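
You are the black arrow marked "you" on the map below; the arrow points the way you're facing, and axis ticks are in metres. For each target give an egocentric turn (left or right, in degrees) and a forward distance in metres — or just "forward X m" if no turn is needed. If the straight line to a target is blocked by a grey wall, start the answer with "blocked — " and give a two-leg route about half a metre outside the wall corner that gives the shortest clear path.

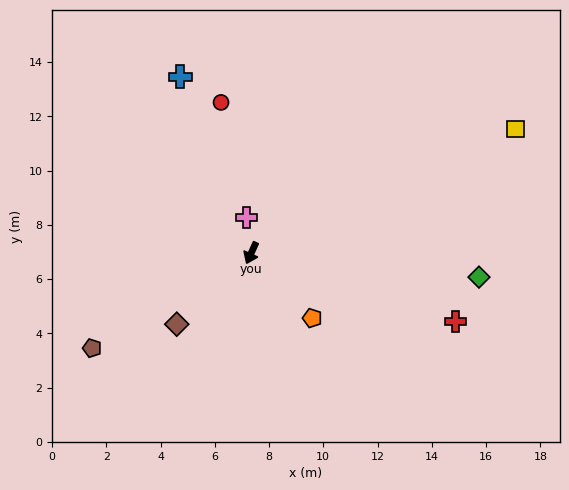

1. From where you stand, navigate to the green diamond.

turn left 108°, forward 8.4 m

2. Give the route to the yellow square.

turn left 139°, forward 10.8 m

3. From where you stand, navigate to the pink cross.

turn right 148°, forward 1.3 m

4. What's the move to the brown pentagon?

turn right 35°, forward 6.8 m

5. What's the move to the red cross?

turn left 96°, forward 7.9 m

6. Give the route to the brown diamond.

turn right 22°, forward 3.8 m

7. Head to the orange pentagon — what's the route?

turn left 67°, forward 3.3 m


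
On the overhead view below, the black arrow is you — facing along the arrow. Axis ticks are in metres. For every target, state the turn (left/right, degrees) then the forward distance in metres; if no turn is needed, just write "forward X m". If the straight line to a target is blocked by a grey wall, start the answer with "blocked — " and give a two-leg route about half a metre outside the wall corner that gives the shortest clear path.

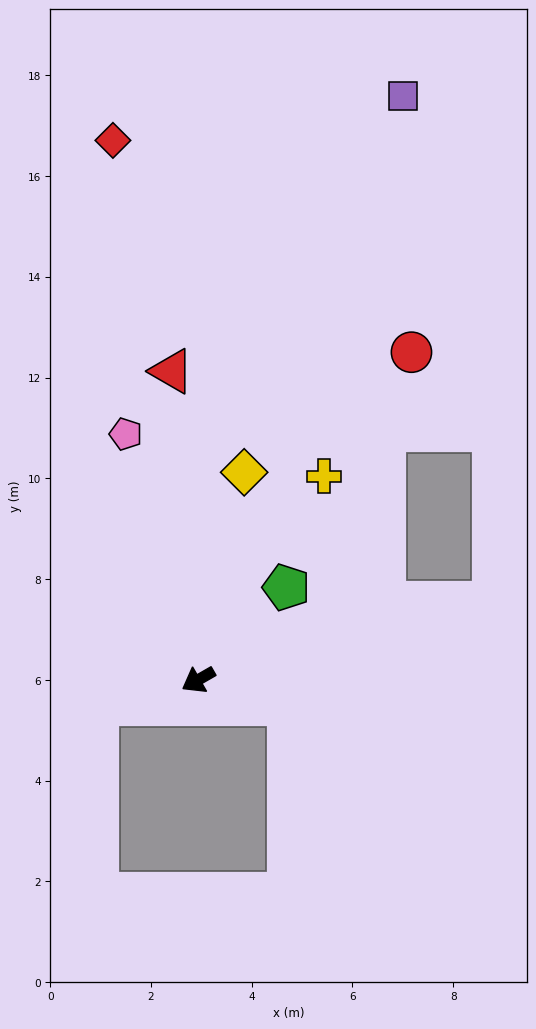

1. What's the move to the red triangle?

turn right 115°, forward 6.1 m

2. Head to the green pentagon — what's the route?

turn right 163°, forward 2.5 m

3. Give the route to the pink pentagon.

turn right 103°, forward 5.1 m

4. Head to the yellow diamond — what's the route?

turn right 132°, forward 4.2 m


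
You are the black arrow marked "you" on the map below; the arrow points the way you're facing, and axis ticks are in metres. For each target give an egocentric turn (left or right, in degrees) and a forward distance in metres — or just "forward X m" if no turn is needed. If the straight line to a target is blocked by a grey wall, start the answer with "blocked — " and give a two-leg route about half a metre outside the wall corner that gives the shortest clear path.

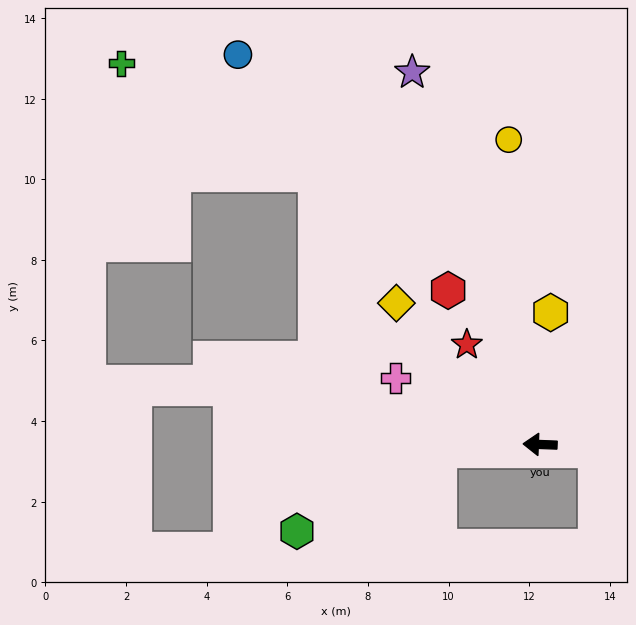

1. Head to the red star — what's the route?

turn right 52°, forward 3.1 m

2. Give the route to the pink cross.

turn right 22°, forward 3.9 m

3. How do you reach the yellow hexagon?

turn right 92°, forward 3.3 m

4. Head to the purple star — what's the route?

turn right 69°, forward 9.8 m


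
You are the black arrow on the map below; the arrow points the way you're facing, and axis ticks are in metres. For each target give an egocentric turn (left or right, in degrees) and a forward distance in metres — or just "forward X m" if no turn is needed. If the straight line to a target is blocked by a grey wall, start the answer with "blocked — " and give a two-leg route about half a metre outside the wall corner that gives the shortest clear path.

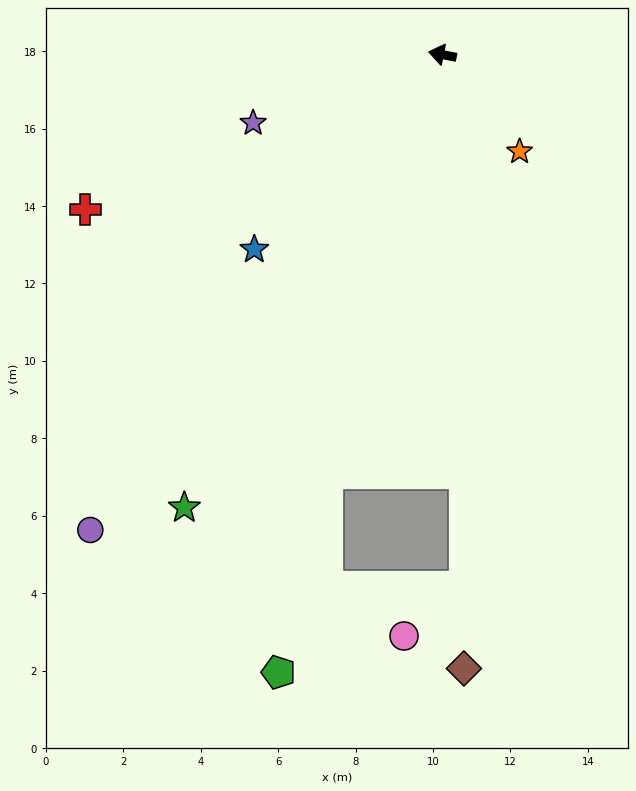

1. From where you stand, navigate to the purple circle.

turn left 65°, forward 15.3 m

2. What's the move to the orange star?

turn left 140°, forward 3.2 m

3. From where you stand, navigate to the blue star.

turn left 57°, forward 7.0 m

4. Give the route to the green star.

turn left 72°, forward 13.5 m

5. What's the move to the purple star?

turn left 31°, forward 5.2 m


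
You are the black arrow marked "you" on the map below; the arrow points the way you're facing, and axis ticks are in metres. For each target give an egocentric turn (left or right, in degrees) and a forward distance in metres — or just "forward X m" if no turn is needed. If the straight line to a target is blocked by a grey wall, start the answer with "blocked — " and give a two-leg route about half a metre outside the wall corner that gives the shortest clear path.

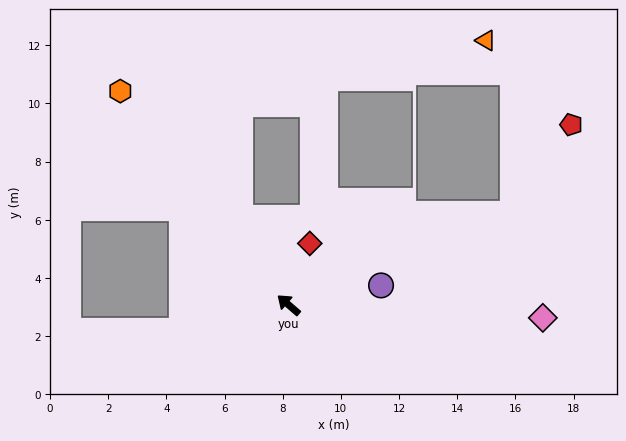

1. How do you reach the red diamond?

turn right 68°, forward 2.2 m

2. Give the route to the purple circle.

turn right 127°, forward 3.2 m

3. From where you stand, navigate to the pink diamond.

turn right 142°, forward 8.8 m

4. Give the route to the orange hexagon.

turn right 11°, forward 9.4 m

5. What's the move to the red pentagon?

blocked — turn right 117°, forward 8.3 m, then turn left 34°, forward 3.6 m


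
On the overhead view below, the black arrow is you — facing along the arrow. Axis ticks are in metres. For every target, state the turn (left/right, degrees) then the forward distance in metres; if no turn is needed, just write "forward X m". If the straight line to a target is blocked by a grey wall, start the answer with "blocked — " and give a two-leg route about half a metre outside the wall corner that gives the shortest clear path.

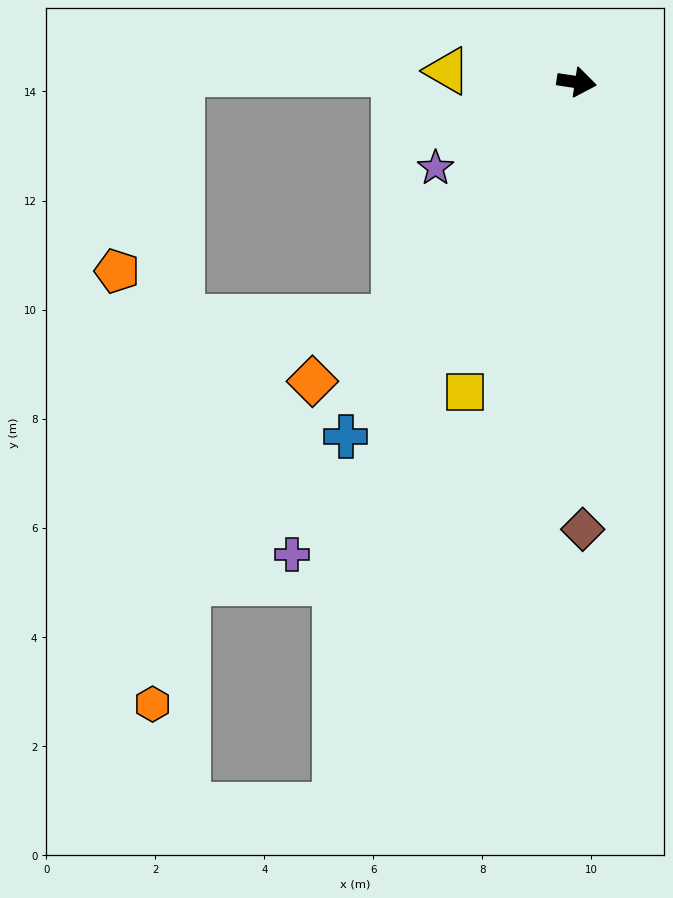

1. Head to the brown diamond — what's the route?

turn right 81°, forward 8.2 m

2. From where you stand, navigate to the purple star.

turn right 140°, forward 3.0 m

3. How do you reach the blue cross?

turn right 114°, forward 7.8 m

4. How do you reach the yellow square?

turn right 101°, forward 6.0 m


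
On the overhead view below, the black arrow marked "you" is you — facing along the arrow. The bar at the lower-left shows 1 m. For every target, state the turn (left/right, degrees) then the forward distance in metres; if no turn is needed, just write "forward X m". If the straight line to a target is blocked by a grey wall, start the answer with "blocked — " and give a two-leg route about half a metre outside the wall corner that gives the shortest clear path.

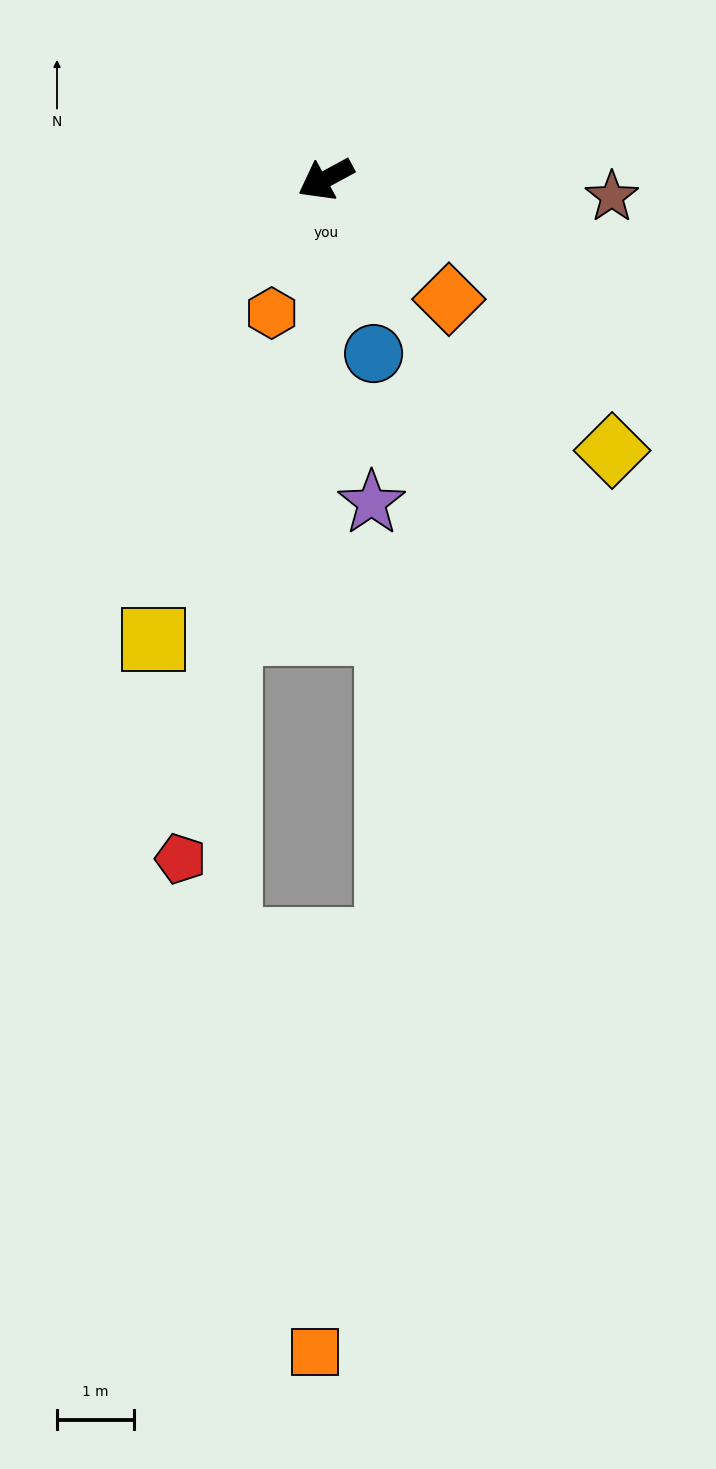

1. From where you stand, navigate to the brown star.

turn left 148°, forward 3.7 m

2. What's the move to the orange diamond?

turn left 107°, forward 2.2 m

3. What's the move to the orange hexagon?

turn left 40°, forward 1.9 m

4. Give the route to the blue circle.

turn left 77°, forward 2.4 m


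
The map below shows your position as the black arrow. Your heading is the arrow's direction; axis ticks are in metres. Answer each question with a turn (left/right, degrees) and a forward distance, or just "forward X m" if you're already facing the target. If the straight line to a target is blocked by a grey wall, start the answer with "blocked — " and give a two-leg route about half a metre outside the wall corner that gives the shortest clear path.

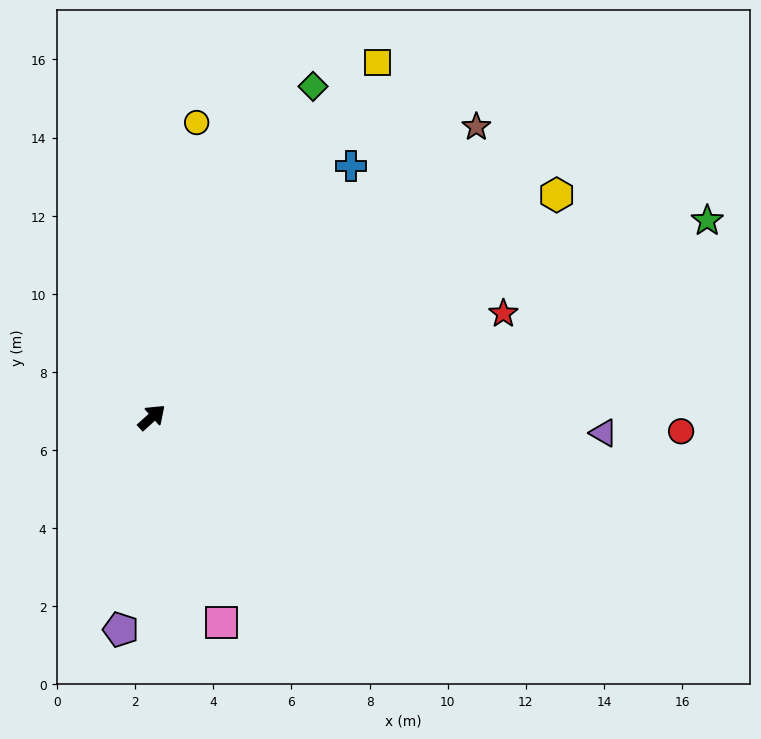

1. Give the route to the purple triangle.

turn right 44°, forward 11.6 m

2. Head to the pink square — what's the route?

turn right 113°, forward 5.5 m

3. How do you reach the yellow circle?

turn left 39°, forward 7.6 m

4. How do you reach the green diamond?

turn left 22°, forward 9.4 m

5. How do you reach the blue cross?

turn left 10°, forward 8.2 m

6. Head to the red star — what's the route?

turn right 26°, forward 9.4 m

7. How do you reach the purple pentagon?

turn right 140°, forward 5.5 m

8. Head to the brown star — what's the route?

forward 11.2 m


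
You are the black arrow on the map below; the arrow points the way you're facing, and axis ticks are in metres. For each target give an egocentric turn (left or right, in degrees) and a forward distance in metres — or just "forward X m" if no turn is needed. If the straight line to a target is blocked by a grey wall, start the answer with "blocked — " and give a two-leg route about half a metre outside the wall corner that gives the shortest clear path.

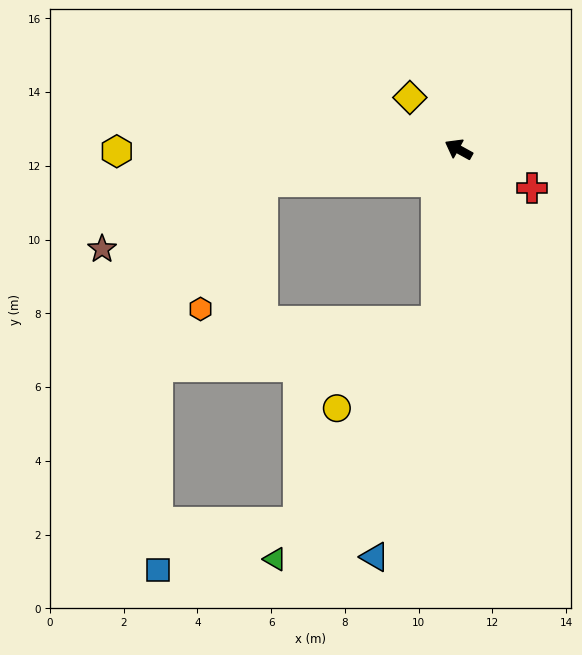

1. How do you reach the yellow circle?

blocked — turn left 112°, forward 4.7 m, then turn right 42°, forward 3.6 m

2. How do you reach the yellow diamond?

turn right 18°, forward 1.9 m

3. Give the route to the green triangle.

blocked — turn left 112°, forward 4.7 m, then turn right 27°, forward 7.8 m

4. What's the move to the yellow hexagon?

turn left 29°, forward 9.3 m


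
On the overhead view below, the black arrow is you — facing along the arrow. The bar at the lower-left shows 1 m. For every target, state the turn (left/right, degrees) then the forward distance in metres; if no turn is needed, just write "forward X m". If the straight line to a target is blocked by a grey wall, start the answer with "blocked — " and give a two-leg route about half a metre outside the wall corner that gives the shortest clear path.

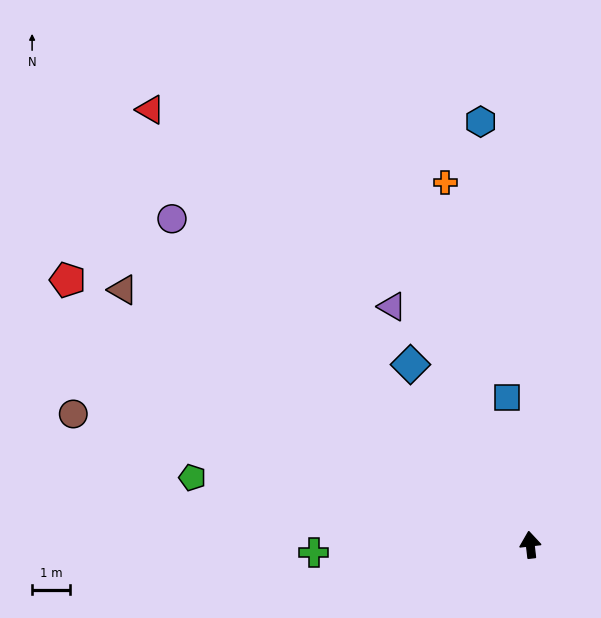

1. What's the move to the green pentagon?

turn left 72°, forward 9.1 m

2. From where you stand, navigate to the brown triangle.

turn left 51°, forward 12.6 m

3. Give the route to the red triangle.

turn left 35°, forward 15.2 m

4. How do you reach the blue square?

turn left 2°, forward 3.9 m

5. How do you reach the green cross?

turn left 85°, forward 5.7 m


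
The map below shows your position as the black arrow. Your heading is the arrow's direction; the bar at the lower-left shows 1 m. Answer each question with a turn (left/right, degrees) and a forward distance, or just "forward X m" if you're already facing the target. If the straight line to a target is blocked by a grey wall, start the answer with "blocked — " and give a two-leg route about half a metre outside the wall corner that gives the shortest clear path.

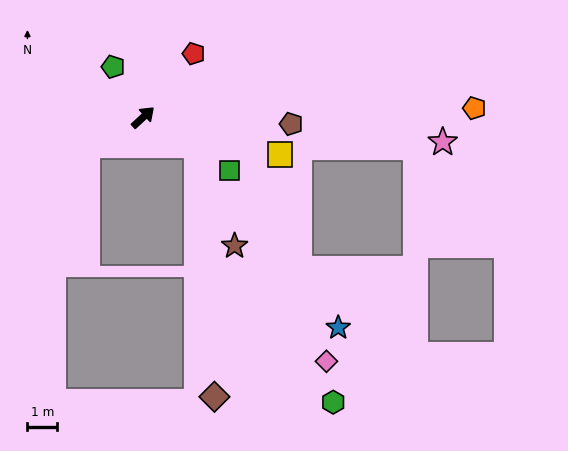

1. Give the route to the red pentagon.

turn left 9°, forward 2.7 m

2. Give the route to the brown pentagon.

turn right 45°, forward 5.0 m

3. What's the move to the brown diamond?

blocked — turn right 71°, forward 2.0 m, then turn right 58°, forward 8.5 m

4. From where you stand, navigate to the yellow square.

turn right 58°, forward 4.8 m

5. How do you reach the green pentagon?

turn left 78°, forward 2.0 m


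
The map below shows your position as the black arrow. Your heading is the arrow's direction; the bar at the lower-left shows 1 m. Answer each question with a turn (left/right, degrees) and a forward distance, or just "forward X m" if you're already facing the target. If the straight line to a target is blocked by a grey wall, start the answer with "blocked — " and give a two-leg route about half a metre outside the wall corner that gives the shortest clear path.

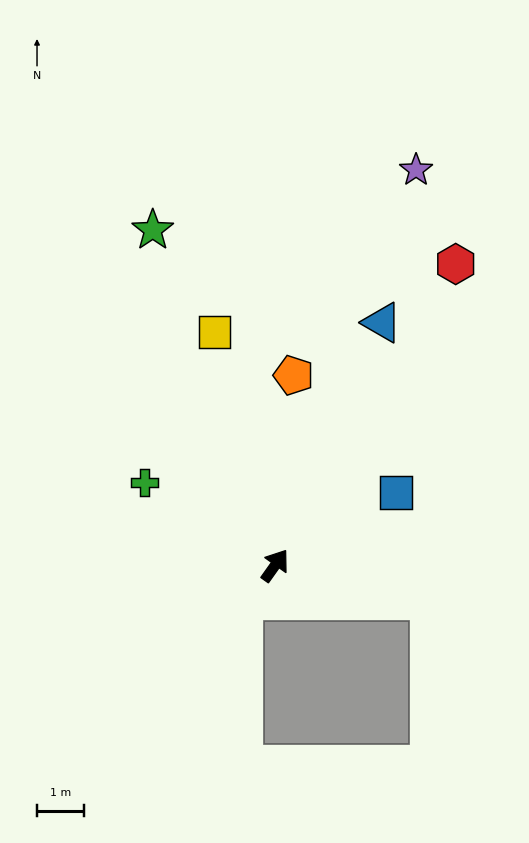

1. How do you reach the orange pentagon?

turn left 30°, forward 4.1 m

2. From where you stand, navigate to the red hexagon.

turn left 4°, forward 7.5 m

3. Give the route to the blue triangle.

turn left 12°, forward 5.6 m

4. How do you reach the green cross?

turn left 93°, forward 3.3 m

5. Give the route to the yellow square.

turn left 50°, forward 5.1 m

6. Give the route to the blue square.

turn right 23°, forward 3.0 m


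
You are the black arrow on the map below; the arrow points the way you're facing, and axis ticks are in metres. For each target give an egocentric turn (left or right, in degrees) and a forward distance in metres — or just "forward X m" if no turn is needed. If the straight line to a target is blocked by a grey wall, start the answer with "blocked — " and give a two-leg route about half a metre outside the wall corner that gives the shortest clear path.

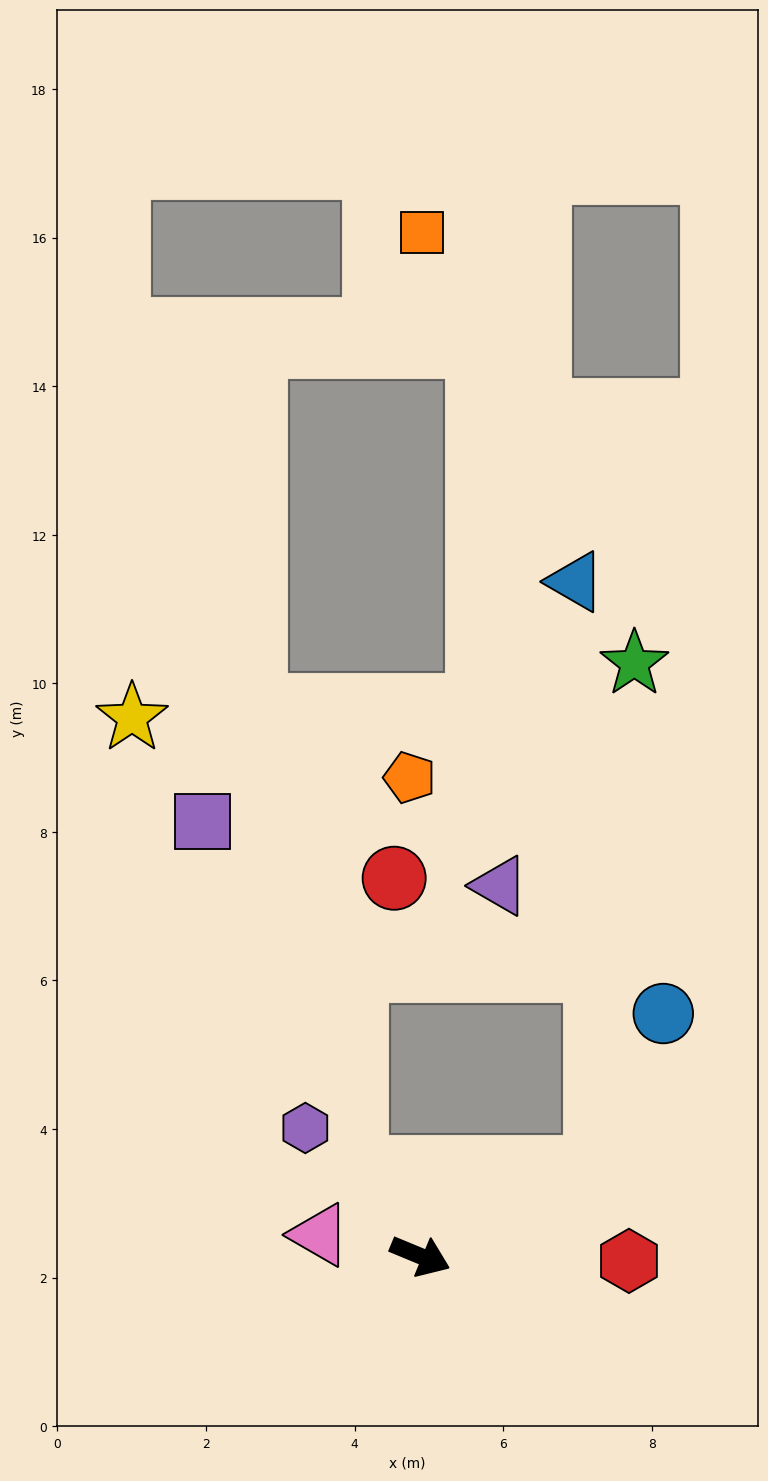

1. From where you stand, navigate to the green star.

blocked — turn left 49°, forward 2.6 m, then turn left 59°, forward 6.8 m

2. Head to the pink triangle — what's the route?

turn right 169°, forward 1.4 m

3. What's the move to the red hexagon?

turn left 21°, forward 2.8 m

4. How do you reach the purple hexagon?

turn left 154°, forward 2.3 m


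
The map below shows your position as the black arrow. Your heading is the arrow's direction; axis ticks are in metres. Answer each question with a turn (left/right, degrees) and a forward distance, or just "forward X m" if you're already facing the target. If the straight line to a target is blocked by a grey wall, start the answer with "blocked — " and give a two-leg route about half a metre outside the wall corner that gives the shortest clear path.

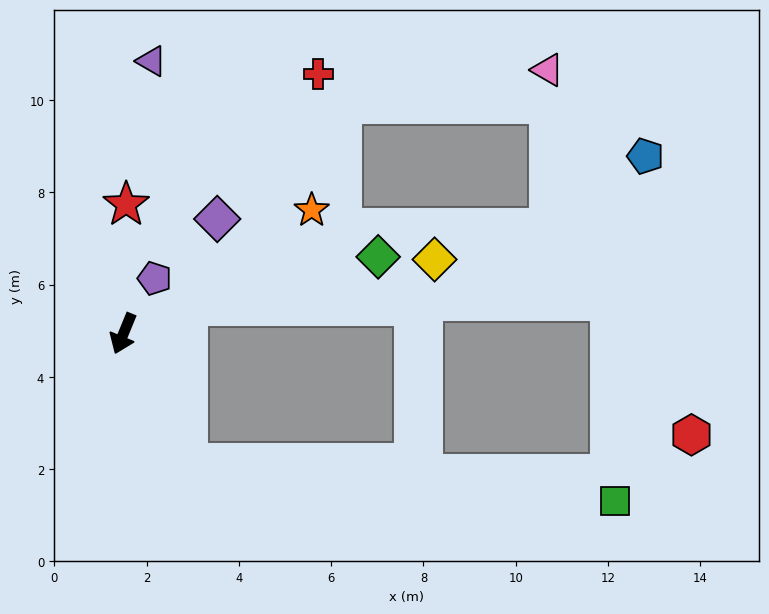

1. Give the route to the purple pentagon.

turn left 173°, forward 1.4 m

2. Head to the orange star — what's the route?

turn left 146°, forward 4.9 m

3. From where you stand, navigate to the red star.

turn right 159°, forward 2.8 m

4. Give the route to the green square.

blocked — turn left 49°, forward 3.1 m, then turn left 58°, forward 9.3 m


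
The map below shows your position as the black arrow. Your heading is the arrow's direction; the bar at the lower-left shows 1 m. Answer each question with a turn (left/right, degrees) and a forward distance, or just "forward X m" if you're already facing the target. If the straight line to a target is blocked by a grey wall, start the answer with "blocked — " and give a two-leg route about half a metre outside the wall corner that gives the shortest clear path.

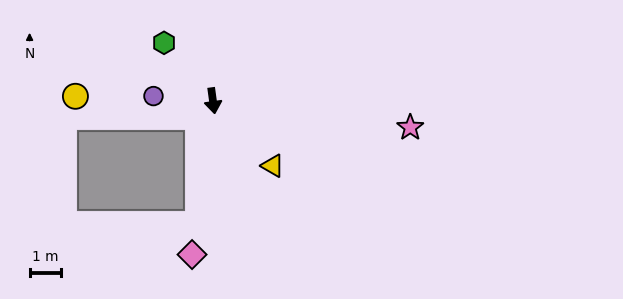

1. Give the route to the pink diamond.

turn right 16°, forward 5.0 m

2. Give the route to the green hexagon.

turn right 148°, forward 2.4 m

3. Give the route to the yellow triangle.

turn left 35°, forward 2.8 m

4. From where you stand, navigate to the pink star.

turn left 75°, forward 6.4 m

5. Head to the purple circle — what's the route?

turn right 102°, forward 1.9 m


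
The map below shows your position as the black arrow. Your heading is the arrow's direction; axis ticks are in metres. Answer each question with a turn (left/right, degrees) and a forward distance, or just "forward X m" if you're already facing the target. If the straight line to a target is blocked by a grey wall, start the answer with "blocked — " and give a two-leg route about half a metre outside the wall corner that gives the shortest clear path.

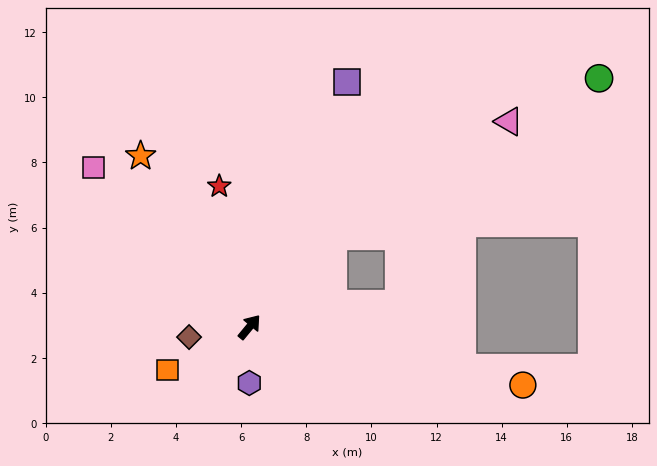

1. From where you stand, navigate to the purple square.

turn left 18°, forward 8.1 m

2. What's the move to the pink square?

turn left 84°, forward 6.9 m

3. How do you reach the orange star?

turn left 72°, forward 6.2 m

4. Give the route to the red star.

turn left 52°, forward 4.4 m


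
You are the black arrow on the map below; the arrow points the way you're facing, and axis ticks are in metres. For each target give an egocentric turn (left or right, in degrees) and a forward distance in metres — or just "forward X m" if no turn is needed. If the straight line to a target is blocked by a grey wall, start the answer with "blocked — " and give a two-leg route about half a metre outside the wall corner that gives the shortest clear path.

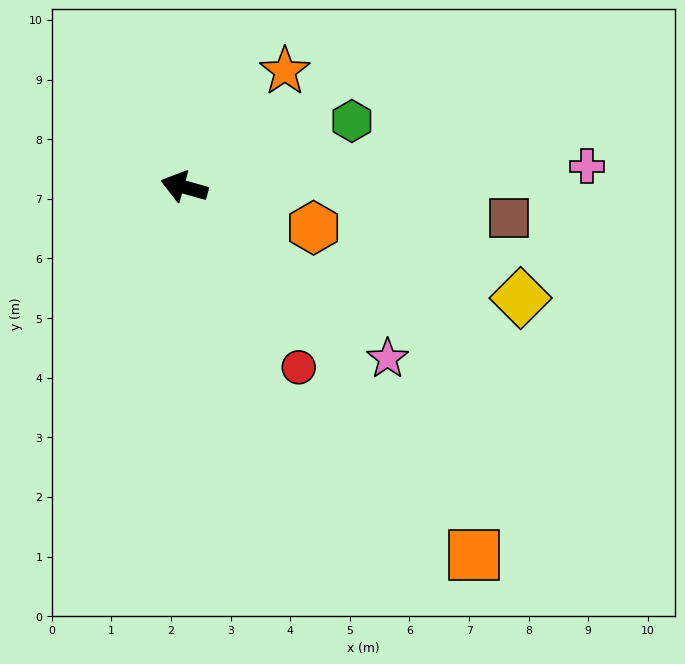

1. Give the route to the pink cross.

turn right 161°, forward 6.8 m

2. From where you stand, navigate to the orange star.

turn right 115°, forward 2.6 m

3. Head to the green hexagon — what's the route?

turn right 143°, forward 3.0 m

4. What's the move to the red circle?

turn left 138°, forward 3.6 m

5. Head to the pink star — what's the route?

turn left 155°, forward 4.5 m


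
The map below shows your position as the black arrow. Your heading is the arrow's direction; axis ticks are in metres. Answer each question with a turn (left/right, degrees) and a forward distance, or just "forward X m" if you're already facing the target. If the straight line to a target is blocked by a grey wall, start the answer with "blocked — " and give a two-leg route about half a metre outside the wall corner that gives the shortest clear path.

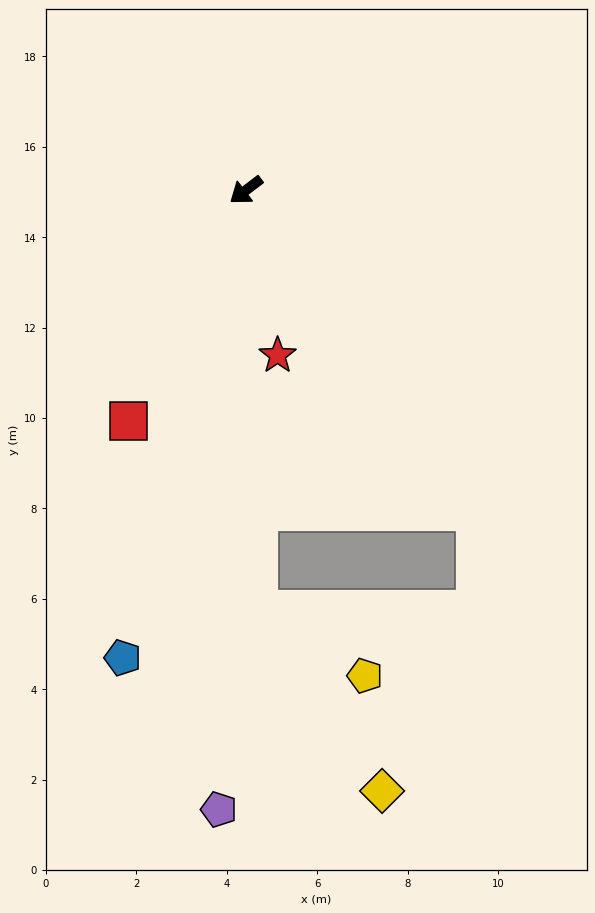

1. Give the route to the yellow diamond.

blocked — turn left 54°, forward 9.3 m, then turn left 33°, forward 4.9 m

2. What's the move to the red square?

turn left 26°, forward 5.7 m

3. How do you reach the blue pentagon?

turn left 38°, forward 10.7 m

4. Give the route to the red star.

turn left 64°, forward 3.7 m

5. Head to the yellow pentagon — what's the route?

blocked — turn left 54°, forward 9.3 m, then turn left 57°, forward 2.8 m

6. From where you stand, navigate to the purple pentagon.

turn left 50°, forward 13.7 m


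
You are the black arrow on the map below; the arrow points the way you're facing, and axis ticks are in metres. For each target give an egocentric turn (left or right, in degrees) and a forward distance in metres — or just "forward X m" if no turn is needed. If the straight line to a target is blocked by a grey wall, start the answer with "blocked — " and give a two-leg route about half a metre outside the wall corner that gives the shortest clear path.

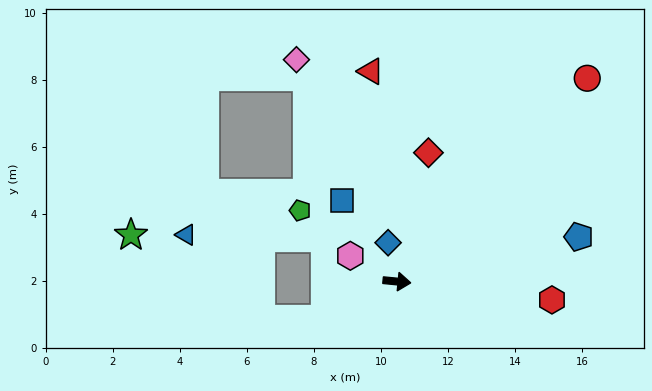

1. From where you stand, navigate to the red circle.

turn left 52°, forward 8.3 m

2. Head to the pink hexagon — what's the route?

turn left 157°, forward 1.6 m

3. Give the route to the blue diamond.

turn left 108°, forward 1.2 m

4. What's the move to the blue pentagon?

turn left 19°, forward 5.6 m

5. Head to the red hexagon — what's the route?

forward 4.7 m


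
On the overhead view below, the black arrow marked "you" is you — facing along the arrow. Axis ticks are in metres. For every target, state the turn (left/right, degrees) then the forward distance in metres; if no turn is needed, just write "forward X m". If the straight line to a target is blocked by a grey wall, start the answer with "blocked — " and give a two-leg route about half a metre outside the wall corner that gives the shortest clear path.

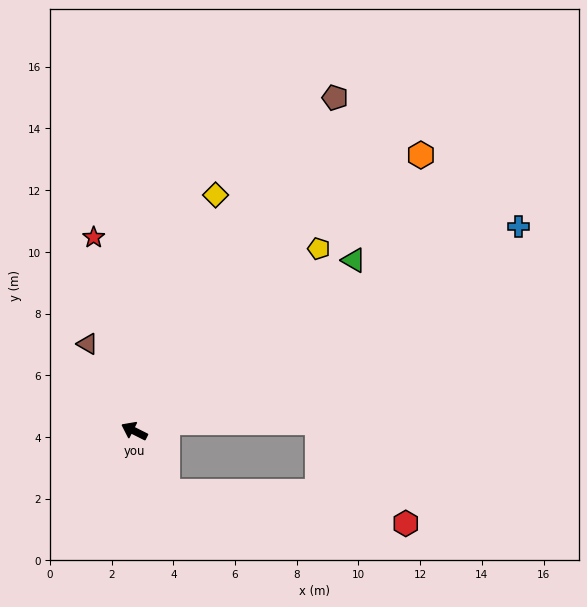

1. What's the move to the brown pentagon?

turn right 94°, forward 12.6 m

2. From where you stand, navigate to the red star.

turn right 51°, forward 6.4 m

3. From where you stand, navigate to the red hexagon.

blocked — turn left 145°, forward 2.2 m, then turn left 54°, forward 7.8 m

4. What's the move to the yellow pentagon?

turn right 109°, forward 8.4 m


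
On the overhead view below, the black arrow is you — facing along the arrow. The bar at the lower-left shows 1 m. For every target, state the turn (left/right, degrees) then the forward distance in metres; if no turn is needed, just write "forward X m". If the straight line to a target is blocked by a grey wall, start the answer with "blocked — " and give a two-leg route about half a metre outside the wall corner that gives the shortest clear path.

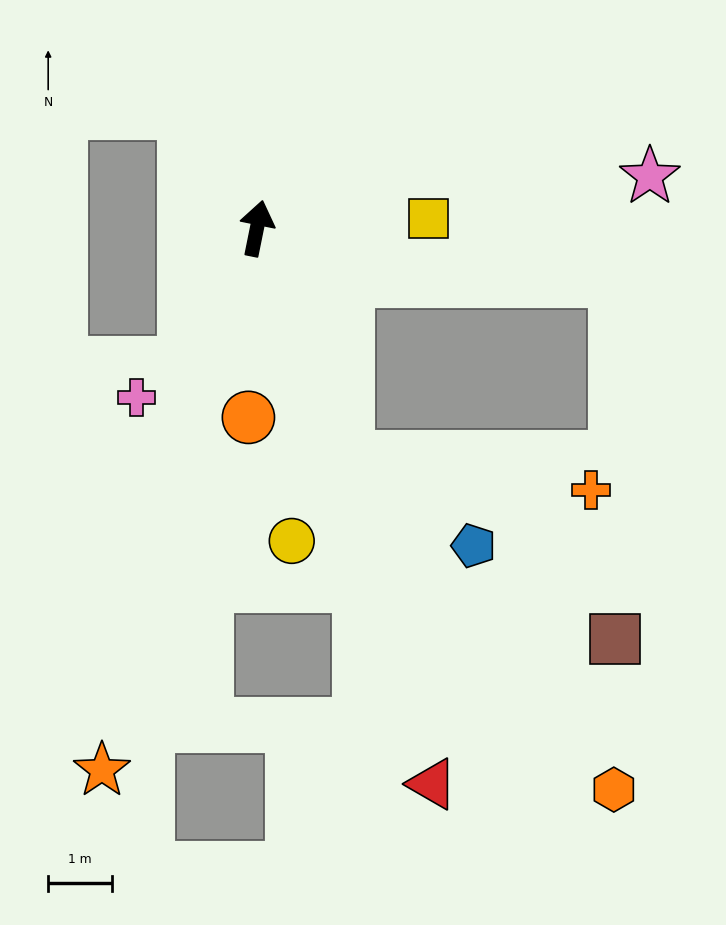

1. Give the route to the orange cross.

blocked — turn right 147°, forward 3.9 m, then turn left 61°, forward 3.9 m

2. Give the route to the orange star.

turn left 175°, forward 8.8 m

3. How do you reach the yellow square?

turn right 75°, forward 2.7 m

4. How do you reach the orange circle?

turn right 171°, forward 3.0 m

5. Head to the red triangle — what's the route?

turn right 151°, forward 9.1 m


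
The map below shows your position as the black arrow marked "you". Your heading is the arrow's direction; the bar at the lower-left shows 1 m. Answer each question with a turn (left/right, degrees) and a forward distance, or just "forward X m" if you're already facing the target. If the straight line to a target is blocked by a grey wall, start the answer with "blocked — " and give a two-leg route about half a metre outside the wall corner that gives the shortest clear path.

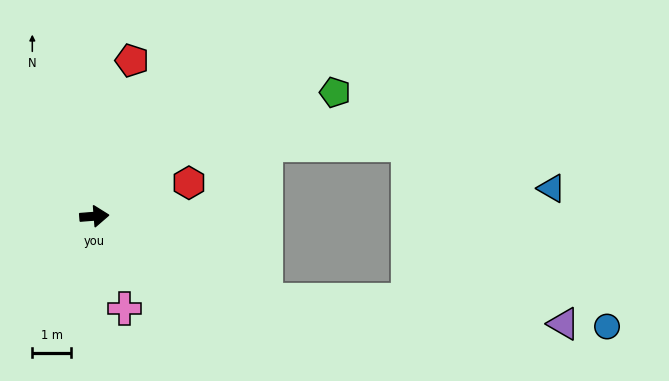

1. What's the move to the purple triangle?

blocked — turn right 30°, forward 5.0 m, then turn left 21°, forward 7.8 m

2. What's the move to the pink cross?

turn right 76°, forward 2.5 m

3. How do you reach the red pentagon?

turn left 72°, forward 4.2 m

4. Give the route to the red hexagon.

turn left 15°, forward 2.6 m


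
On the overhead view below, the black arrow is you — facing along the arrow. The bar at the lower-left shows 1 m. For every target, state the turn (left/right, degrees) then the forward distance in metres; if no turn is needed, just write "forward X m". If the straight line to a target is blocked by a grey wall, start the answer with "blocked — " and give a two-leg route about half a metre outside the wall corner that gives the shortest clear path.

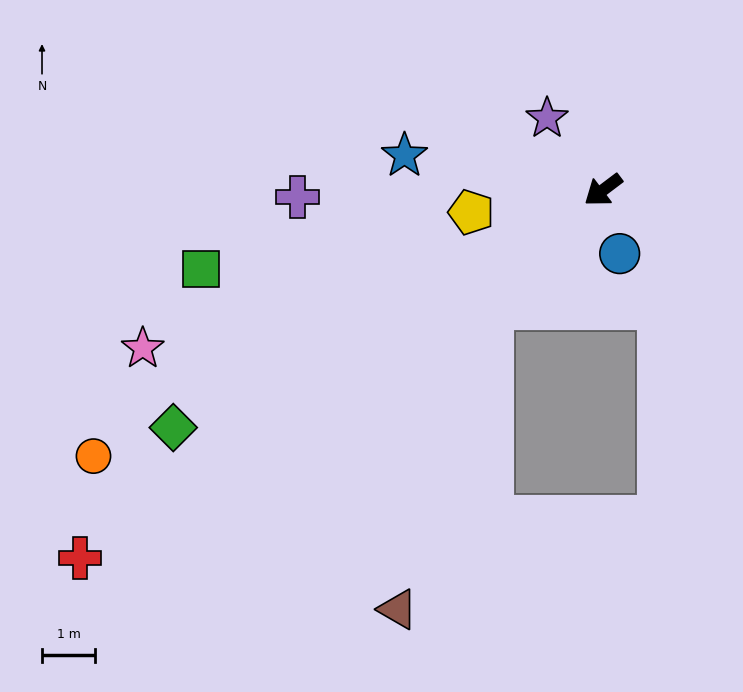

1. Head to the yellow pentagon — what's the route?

turn right 27°, forward 2.5 m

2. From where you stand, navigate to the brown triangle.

blocked — turn left 9°, forward 3.0 m, then turn left 27°, forward 5.9 m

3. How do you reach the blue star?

turn right 47°, forward 3.8 m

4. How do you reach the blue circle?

turn left 68°, forward 1.2 m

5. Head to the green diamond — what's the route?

turn right 8°, forward 9.2 m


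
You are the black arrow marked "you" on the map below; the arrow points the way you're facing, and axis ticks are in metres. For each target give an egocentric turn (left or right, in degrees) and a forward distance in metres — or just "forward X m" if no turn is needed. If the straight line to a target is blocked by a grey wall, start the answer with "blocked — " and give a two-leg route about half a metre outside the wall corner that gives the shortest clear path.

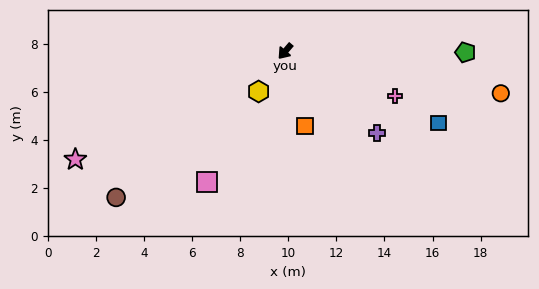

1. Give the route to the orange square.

turn left 55°, forward 3.2 m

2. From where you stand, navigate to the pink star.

turn right 22°, forward 9.8 m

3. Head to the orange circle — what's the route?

turn left 120°, forward 9.1 m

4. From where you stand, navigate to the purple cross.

turn left 89°, forward 5.1 m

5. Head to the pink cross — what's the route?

turn left 108°, forward 4.9 m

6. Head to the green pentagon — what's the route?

turn left 130°, forward 7.5 m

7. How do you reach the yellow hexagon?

turn left 7°, forward 2.0 m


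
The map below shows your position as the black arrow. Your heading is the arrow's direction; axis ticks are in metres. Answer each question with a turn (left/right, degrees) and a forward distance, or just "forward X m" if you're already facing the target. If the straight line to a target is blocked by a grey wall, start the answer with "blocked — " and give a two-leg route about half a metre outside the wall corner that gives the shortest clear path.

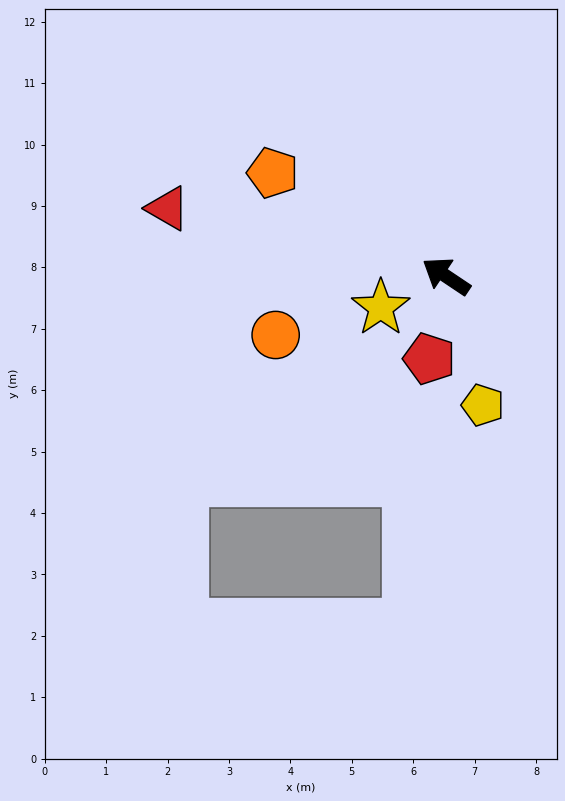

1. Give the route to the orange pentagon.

turn left 3°, forward 3.3 m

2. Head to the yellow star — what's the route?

turn left 60°, forward 1.2 m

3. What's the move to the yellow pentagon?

turn left 140°, forward 2.2 m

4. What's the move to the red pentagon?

turn left 112°, forward 1.4 m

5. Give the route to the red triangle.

turn left 20°, forward 4.7 m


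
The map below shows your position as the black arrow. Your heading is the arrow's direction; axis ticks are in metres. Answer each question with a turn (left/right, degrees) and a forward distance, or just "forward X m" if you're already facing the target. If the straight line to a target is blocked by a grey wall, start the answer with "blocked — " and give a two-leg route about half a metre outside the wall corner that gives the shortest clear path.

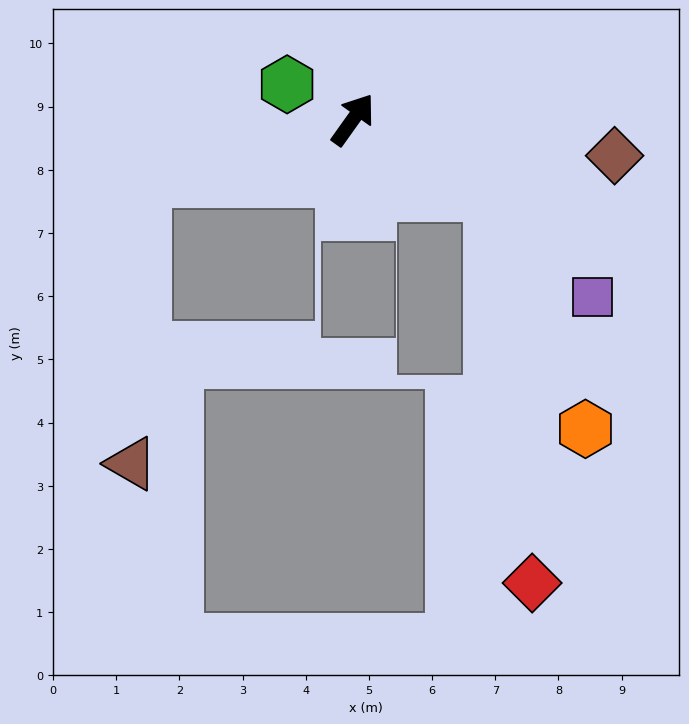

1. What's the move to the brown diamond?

turn right 62°, forward 4.2 m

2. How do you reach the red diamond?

blocked — turn right 83°, forward 2.5 m, then turn right 55°, forward 6.2 m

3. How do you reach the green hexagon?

turn left 97°, forward 1.2 m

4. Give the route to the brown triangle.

blocked — turn left 142°, forward 3.4 m, then turn left 71°, forward 4.5 m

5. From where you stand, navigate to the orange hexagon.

blocked — turn right 83°, forward 2.5 m, then turn right 39°, forward 4.0 m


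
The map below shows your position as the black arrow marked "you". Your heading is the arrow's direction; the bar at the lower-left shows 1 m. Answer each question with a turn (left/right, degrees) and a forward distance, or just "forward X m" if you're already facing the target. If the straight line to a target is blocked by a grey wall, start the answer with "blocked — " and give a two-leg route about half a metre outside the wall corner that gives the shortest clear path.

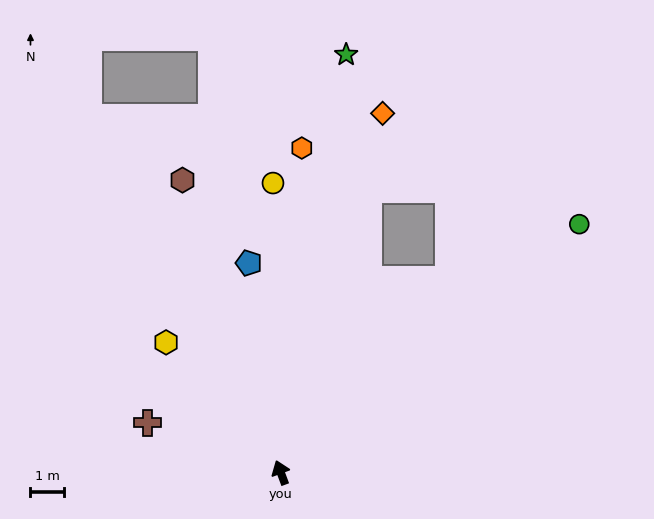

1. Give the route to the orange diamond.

turn right 36°, forward 11.1 m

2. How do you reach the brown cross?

turn left 49°, forward 4.2 m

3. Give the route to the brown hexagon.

forward 9.2 m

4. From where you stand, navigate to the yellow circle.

turn right 19°, forward 8.6 m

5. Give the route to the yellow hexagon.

turn left 21°, forward 5.2 m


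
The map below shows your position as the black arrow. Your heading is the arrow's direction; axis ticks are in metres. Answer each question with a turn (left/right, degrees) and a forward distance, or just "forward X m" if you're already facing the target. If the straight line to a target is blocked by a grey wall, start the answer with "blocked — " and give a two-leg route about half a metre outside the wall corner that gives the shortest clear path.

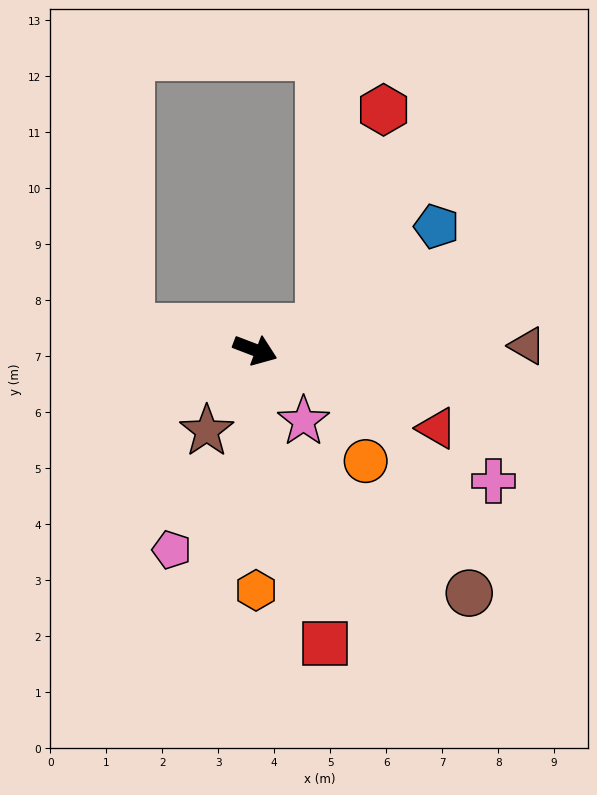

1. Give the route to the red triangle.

turn right 2°, forward 3.5 m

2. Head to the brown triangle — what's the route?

turn left 22°, forward 4.9 m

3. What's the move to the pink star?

turn right 35°, forward 1.5 m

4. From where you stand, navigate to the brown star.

turn right 100°, forward 1.7 m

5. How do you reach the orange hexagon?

turn right 69°, forward 4.3 m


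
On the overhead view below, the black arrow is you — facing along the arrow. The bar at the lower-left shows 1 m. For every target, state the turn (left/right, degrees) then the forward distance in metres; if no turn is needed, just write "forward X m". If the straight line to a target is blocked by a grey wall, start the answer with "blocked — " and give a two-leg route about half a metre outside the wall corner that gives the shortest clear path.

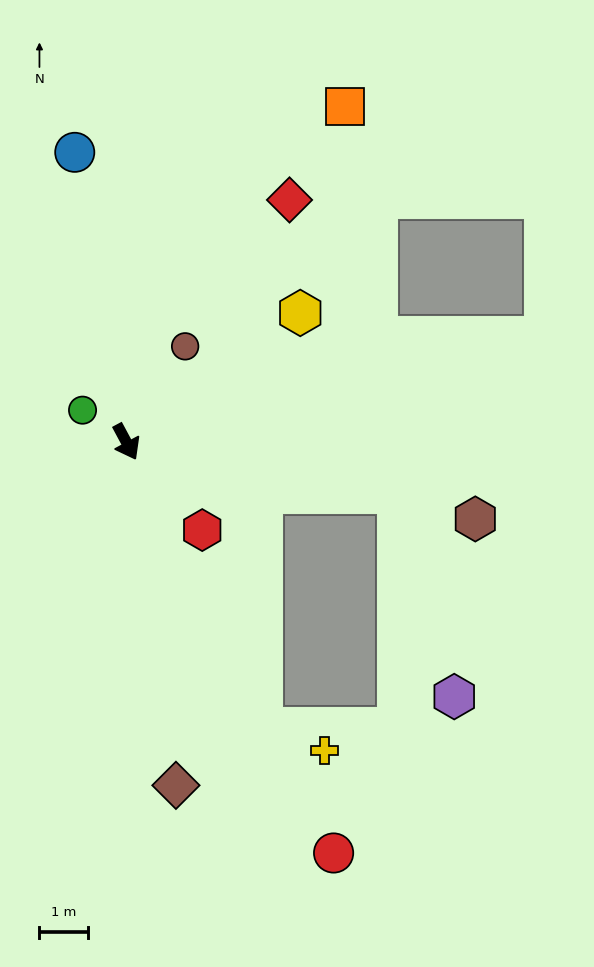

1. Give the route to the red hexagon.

turn left 13°, forward 2.4 m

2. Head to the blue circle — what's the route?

turn left 162°, forward 6.1 m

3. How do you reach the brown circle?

turn left 120°, forward 2.3 m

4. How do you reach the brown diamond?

turn right 20°, forward 7.2 m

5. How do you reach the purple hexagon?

blocked — turn left 51°, forward 5.7 m, then turn right 64°, forward 4.4 m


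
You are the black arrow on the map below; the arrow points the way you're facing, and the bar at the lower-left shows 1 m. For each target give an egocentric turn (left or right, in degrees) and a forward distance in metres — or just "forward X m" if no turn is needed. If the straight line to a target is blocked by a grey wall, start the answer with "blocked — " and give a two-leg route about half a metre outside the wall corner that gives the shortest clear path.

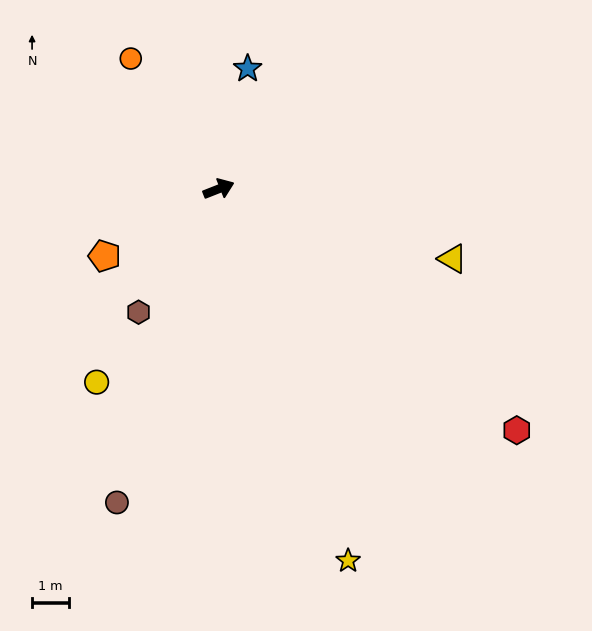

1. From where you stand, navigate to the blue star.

turn left 55°, forward 3.4 m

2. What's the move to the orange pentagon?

turn right 171°, forward 3.6 m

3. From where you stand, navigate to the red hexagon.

turn right 60°, forward 10.5 m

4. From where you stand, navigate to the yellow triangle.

turn right 38°, forward 6.7 m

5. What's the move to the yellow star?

turn right 92°, forward 10.8 m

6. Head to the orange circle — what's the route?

turn left 103°, forward 4.3 m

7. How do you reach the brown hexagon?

turn right 145°, forward 4.0 m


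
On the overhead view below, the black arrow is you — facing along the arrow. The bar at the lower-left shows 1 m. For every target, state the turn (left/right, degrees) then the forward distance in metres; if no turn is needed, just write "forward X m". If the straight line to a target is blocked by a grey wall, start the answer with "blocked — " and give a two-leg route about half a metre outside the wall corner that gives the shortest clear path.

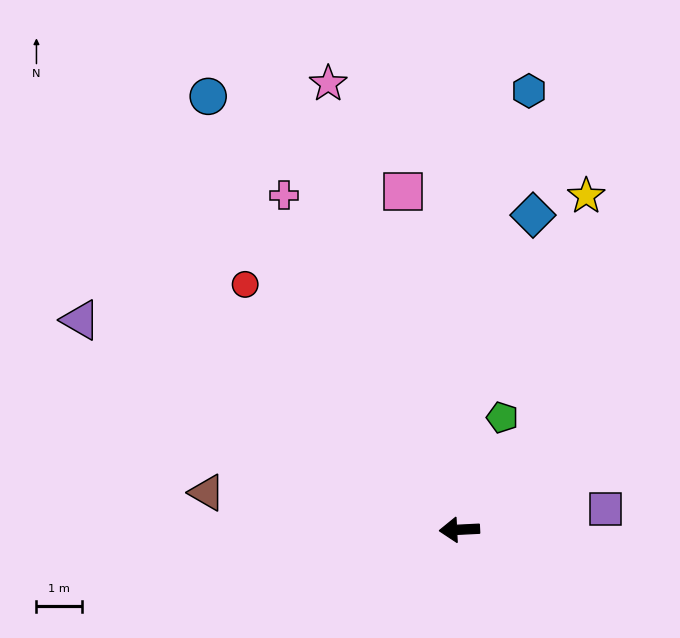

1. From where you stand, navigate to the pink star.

turn right 76°, forward 10.2 m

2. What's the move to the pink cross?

turn right 65°, forward 8.3 m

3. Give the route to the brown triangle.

turn right 11°, forward 5.6 m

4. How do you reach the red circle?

turn right 52°, forward 7.2 m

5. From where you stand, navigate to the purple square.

turn right 175°, forward 3.2 m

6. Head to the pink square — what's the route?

turn right 83°, forward 7.5 m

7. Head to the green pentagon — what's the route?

turn right 114°, forward 2.6 m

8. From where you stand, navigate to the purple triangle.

turn right 32°, forward 9.5 m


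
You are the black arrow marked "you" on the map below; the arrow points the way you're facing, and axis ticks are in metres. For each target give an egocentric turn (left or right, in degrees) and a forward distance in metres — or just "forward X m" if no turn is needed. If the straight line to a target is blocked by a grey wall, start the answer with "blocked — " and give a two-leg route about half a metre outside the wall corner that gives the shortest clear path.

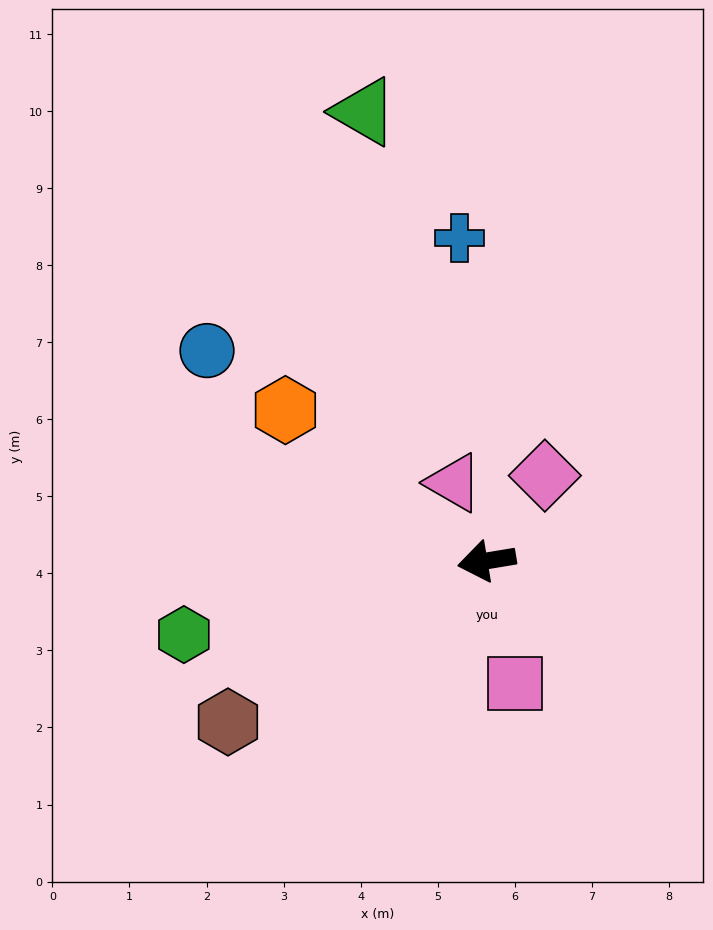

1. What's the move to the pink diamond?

turn right 134°, forward 1.3 m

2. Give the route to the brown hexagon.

turn left 22°, forward 4.0 m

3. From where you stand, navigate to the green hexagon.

turn left 4°, forward 4.0 m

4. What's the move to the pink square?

turn left 94°, forward 1.6 m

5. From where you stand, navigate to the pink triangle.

turn right 77°, forward 1.1 m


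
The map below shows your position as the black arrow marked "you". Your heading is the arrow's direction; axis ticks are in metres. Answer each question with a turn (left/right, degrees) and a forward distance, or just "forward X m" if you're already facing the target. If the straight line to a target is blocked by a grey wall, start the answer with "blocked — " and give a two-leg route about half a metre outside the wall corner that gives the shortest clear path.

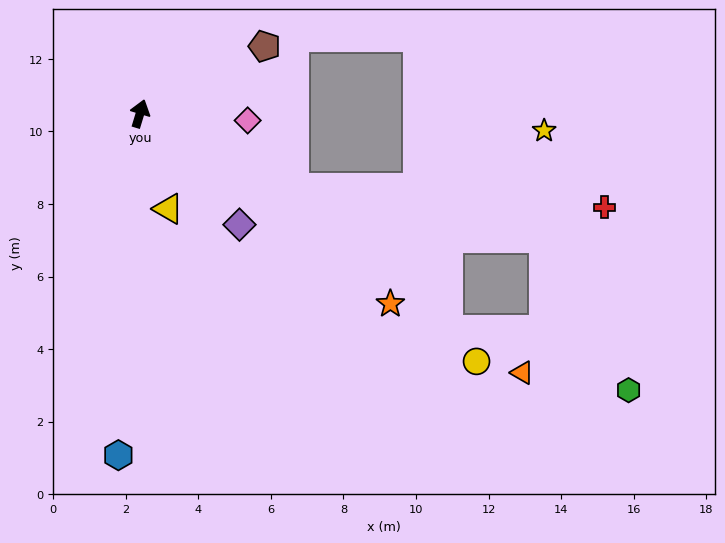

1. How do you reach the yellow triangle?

turn right 147°, forward 2.7 m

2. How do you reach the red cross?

blocked — turn right 99°, forward 4.7 m, then turn left 22°, forward 8.6 m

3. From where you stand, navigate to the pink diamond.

turn right 77°, forward 3.0 m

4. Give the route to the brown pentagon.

turn right 45°, forward 3.9 m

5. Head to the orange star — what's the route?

turn right 110°, forward 8.7 m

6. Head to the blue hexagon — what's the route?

turn right 167°, forward 9.4 m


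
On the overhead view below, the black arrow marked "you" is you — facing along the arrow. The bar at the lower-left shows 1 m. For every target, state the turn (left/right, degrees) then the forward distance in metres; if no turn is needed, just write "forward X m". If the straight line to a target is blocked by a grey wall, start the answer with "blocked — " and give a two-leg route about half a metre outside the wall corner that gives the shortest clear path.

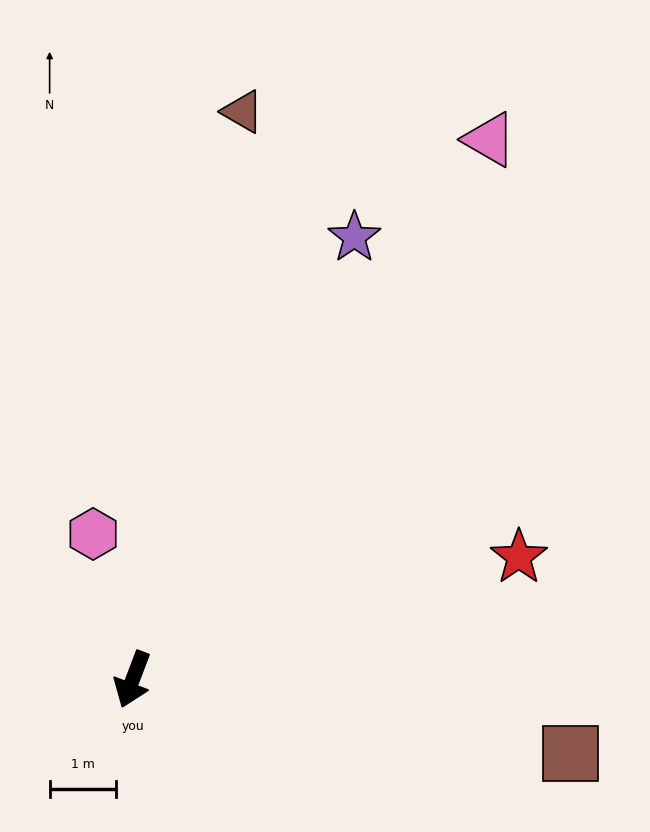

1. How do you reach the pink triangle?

turn left 167°, forward 9.8 m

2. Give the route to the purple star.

turn left 174°, forward 7.5 m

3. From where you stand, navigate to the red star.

turn left 128°, forward 6.1 m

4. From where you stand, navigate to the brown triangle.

turn right 170°, forward 8.7 m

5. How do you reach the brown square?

turn left 101°, forward 6.7 m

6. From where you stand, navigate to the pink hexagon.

turn right 144°, forward 2.3 m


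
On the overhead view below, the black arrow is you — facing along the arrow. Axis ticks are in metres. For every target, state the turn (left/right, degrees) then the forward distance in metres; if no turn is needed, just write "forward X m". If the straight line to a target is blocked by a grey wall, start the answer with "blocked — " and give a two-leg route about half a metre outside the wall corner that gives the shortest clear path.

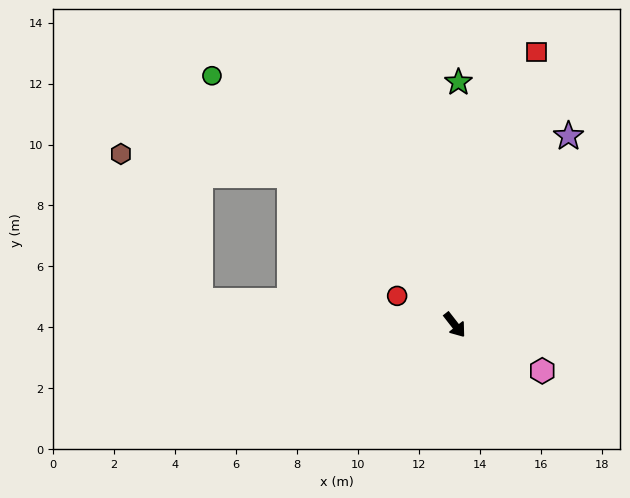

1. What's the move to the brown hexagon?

blocked — turn right 170°, forward 7.3 m, then turn left 35°, forward 5.6 m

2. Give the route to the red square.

turn left 125°, forward 9.4 m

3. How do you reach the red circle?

turn right 155°, forward 2.1 m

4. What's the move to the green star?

turn left 141°, forward 8.0 m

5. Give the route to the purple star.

turn left 111°, forward 7.2 m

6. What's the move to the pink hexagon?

turn left 24°, forward 3.2 m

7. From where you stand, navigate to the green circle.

turn right 174°, forward 11.4 m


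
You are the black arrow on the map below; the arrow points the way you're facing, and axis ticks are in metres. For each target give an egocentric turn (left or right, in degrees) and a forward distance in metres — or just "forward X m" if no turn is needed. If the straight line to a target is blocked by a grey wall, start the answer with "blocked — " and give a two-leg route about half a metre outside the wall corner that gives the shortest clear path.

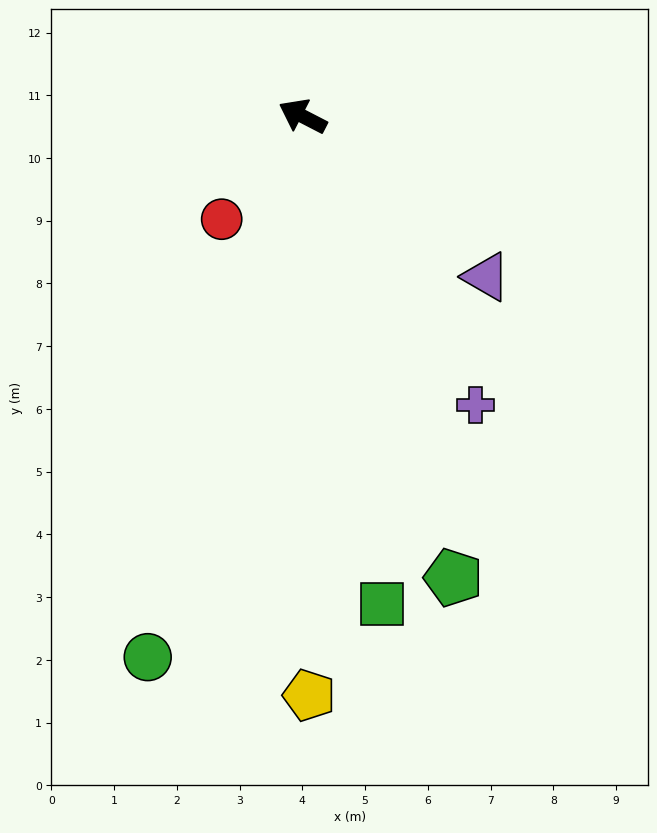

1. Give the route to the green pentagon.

turn left 135°, forward 7.7 m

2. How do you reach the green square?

turn left 127°, forward 7.9 m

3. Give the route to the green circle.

turn left 101°, forward 9.0 m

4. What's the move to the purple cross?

turn left 148°, forward 5.4 m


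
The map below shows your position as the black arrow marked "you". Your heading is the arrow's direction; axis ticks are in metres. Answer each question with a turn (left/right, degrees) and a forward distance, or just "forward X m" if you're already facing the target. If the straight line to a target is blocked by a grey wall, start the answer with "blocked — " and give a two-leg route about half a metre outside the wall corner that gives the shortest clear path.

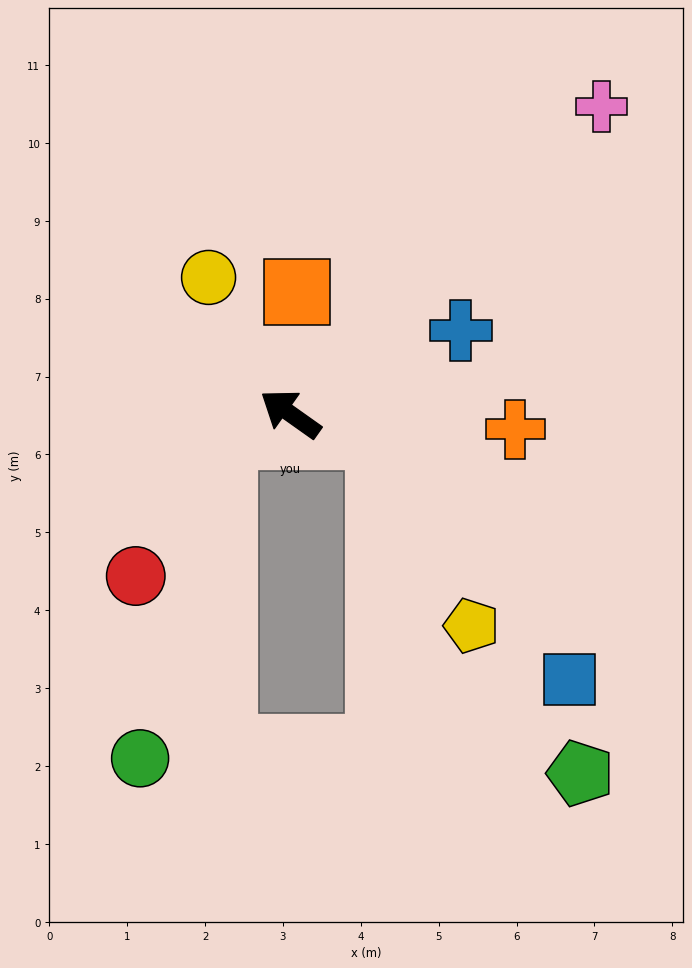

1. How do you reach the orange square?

turn right 58°, forward 1.6 m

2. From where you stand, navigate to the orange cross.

turn right 149°, forward 2.9 m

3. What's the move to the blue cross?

turn right 119°, forward 2.4 m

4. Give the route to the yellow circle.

turn right 24°, forward 2.0 m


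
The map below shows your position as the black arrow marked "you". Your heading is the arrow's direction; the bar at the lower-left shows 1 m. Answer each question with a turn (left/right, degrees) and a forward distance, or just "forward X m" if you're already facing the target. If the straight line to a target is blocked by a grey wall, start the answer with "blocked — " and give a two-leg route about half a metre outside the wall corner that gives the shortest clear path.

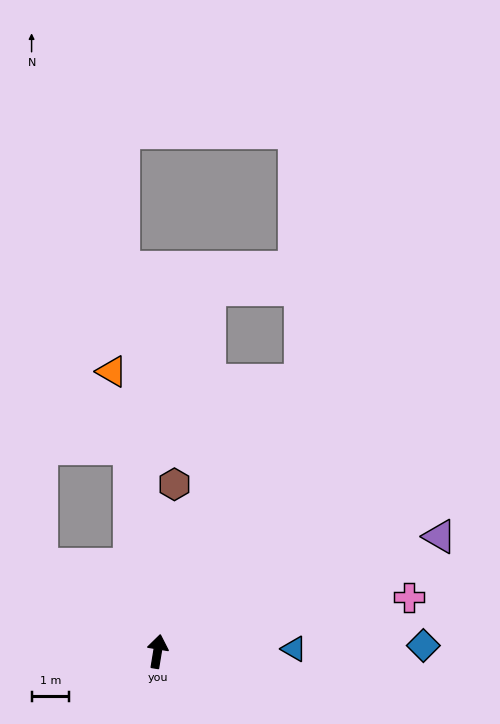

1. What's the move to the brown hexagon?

turn left 4°, forward 4.4 m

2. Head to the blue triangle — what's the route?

turn right 80°, forward 3.6 m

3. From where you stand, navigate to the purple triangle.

turn right 58°, forward 8.1 m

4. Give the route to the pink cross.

turn right 69°, forward 6.8 m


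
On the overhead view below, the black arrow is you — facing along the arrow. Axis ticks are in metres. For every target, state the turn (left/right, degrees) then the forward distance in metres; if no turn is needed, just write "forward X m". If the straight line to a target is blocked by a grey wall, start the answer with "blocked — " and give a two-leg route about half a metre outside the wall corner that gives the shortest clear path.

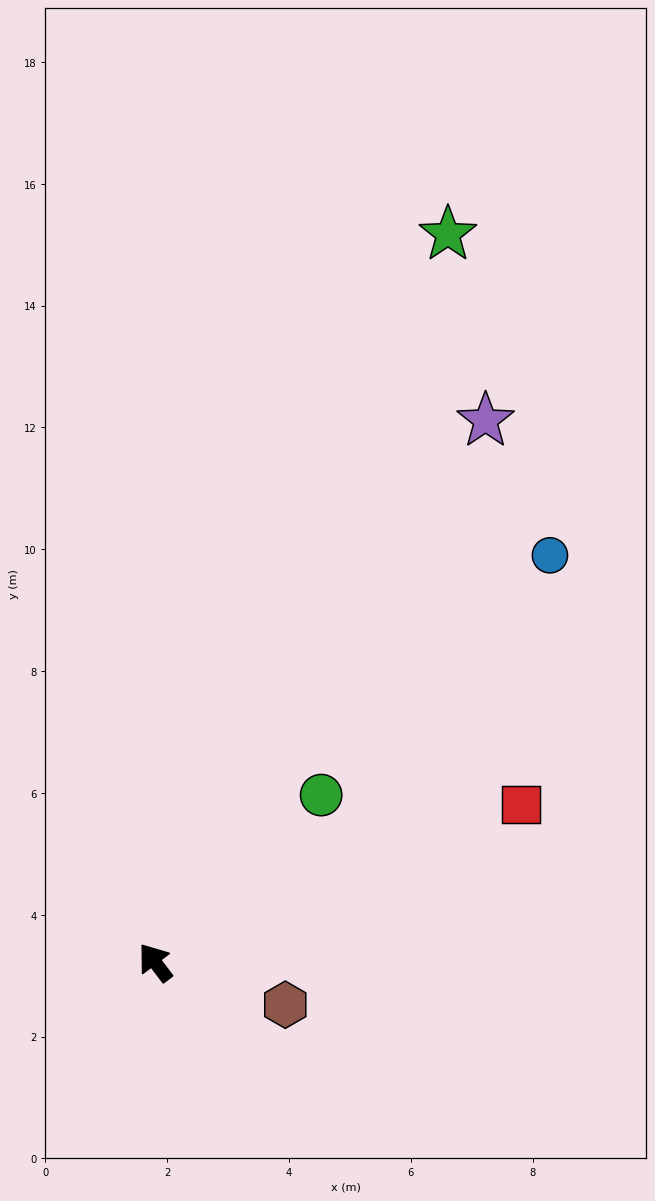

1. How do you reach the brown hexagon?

turn right 145°, forward 2.2 m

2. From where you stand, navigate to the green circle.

turn right 82°, forward 3.9 m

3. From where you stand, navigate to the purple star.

turn right 68°, forward 10.4 m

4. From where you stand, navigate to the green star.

turn right 59°, forward 12.9 m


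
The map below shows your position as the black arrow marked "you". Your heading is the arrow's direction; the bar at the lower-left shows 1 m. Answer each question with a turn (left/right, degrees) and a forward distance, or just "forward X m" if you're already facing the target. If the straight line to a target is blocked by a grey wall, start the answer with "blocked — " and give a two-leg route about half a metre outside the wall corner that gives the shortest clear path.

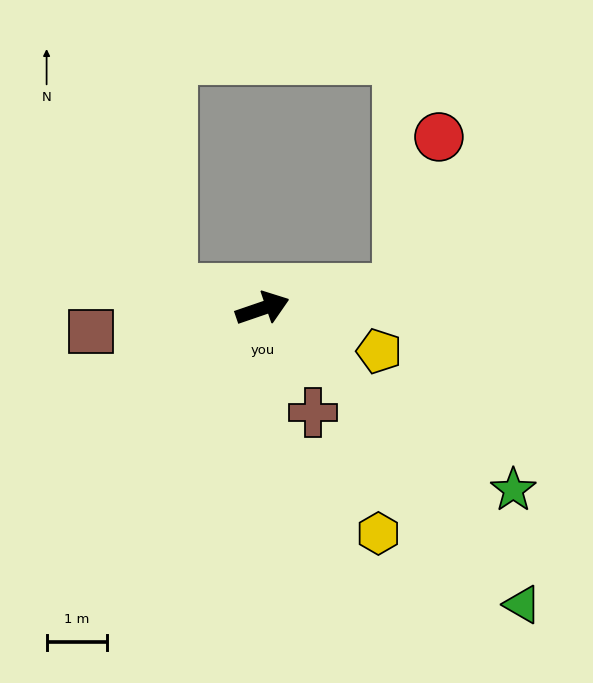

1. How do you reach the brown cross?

turn right 83°, forward 1.9 m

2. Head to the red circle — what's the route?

blocked — turn right 11°, forward 2.3 m, then turn left 67°, forward 2.6 m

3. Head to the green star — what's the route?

turn right 55°, forward 5.1 m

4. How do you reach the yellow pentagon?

turn right 39°, forward 2.1 m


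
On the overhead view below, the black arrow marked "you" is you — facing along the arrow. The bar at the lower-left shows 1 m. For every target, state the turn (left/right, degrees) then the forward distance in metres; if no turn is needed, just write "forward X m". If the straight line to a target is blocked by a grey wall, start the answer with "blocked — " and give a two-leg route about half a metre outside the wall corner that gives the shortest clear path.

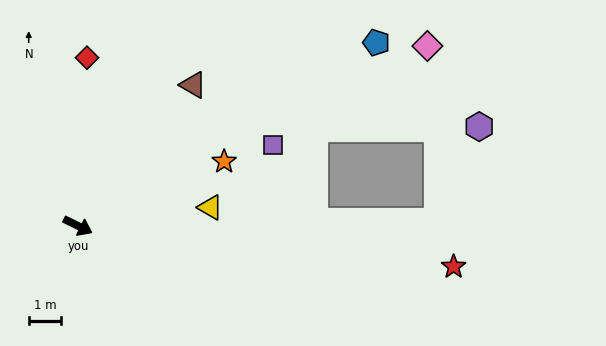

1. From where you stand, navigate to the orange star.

turn left 50°, forward 4.9 m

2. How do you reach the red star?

turn left 20°, forward 11.7 m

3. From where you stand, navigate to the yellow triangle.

turn left 34°, forward 4.1 m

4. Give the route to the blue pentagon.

turn left 58°, forward 10.8 m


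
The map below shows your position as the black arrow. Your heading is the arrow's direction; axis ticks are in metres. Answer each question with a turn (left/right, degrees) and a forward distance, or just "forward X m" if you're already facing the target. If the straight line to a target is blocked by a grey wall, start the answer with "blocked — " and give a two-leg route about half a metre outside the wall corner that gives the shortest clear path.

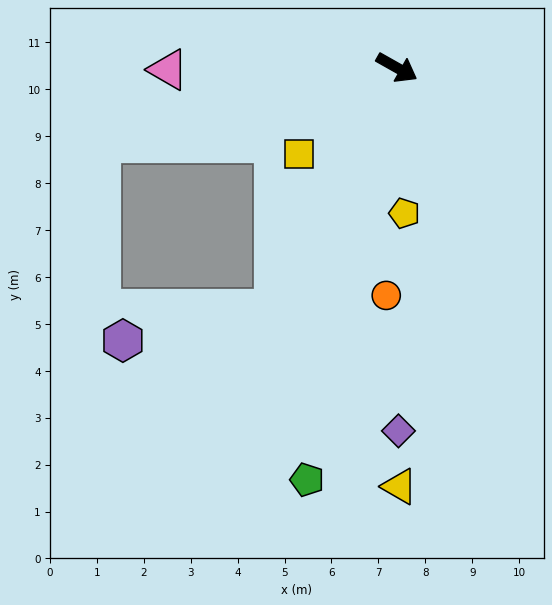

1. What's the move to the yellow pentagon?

turn right 58°, forward 3.1 m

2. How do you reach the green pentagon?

turn right 73°, forward 9.0 m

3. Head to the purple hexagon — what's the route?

blocked — turn right 87°, forward 5.8 m, then turn right 52°, forward 3.3 m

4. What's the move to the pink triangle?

turn right 150°, forward 4.9 m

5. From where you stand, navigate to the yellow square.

turn right 109°, forward 2.8 m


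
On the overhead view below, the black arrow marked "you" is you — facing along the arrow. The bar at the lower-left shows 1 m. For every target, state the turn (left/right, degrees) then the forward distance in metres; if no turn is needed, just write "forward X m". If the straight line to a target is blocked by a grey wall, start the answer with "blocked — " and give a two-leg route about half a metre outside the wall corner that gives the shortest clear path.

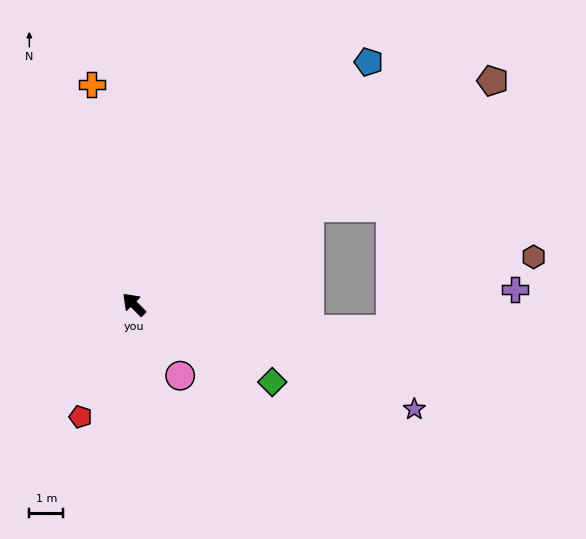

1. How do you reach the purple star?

turn right 155°, forward 8.8 m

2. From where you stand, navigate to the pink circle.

turn left 168°, forward 2.5 m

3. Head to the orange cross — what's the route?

turn right 34°, forward 6.6 m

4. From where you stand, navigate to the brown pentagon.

turn right 103°, forward 12.4 m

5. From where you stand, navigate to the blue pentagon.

turn right 89°, forward 9.9 m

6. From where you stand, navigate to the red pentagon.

turn left 110°, forward 3.7 m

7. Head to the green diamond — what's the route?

turn right 164°, forward 4.7 m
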